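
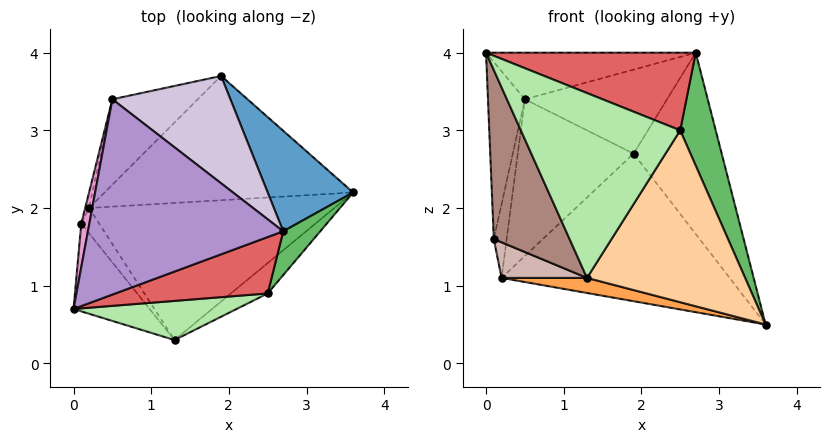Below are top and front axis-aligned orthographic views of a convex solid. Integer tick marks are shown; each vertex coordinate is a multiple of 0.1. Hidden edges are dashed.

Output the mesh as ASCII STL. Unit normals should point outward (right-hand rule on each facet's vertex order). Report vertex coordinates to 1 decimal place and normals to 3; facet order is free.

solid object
 facet normal 0.814 0.509 0.282
  outer loop
   vertex 2.7 1.7 4.0
   vertex 3.6 2.2 0.5
   vertex 1.9 3.7 2.7
  endloop
 endfacet
 facet normal -0.157 0.755 -0.636
  outer loop
   vertex 0.2 2.0 1.1
   vertex 1.9 3.7 2.7
   vertex 3.6 2.2 0.5
  endloop
 endfacet
 facet normal -0.167 -0.108 -0.980
  outer loop
   vertex 0.2 2.0 1.1
   vertex 3.6 2.2 0.5
   vertex 1.3 0.3 1.1
  endloop
 endfacet
 facet normal 0.609 -0.781 -0.138
  outer loop
   vertex 2.5 0.9 3.0
   vertex 1.3 0.3 1.1
   vertex 3.6 2.2 0.5
  endloop
 endfacet
 facet normal 0.887 -0.430 0.167
  outer loop
   vertex 2.5 0.9 3.0
   vertex 3.6 2.2 0.5
   vertex 2.7 1.7 4.0
  endloop
 endfacet
 facet normal 0.159 -0.966 0.205
  outer loop
   vertex 2.5 0.9 3.0
   vertex 0.0 0.7 4.0
   vertex 1.3 0.3 1.1
  endloop
 endfacet
 facet normal 0.287 -0.775 0.563
  outer loop
   vertex 2.5 0.9 3.0
   vertex 2.7 1.7 4.0
   vertex 0.0 0.7 4.0
  endloop
 endfacet
 facet normal -0.393 0.807 -0.440
  outer loop
   vertex 0.5 3.4 3.4
   vertex 1.9 3.7 2.7
   vertex 0.2 2.0 1.1
  endloop
 endfacet
 facet normal -0.086 0.231 0.969
  outer loop
   vertex 0.5 3.4 3.4
   vertex 0.0 0.7 4.0
   vertex 2.7 1.7 4.0
  endloop
 endfacet
 facet normal 0.253 0.596 0.762
  outer loop
   vertex 0.5 3.4 3.4
   vertex 2.7 1.7 4.0
   vertex 1.9 3.7 2.7
  endloop
 endfacet
 facet normal -0.793 -0.541 -0.281
  outer loop
   vertex 0.1 1.8 1.6
   vertex 1.3 0.3 1.1
   vertex 0.0 0.7 4.0
  endloop
 endfacet
 facet normal -0.783 -0.507 -0.359
  outer loop
   vertex 0.1 1.8 1.6
   vertex 0.2 2.0 1.1
   vertex 1.3 0.3 1.1
  endloop
 endfacet
 facet normal -0.980 0.192 0.047
  outer loop
   vertex 0.1 1.8 1.6
   vertex 0.0 0.7 4.0
   vertex 0.5 3.4 3.4
  endloop
 endfacet
 facet normal -0.948 0.311 -0.065
  outer loop
   vertex 0.1 1.8 1.6
   vertex 0.5 3.4 3.4
   vertex 0.2 2.0 1.1
  endloop
 endfacet
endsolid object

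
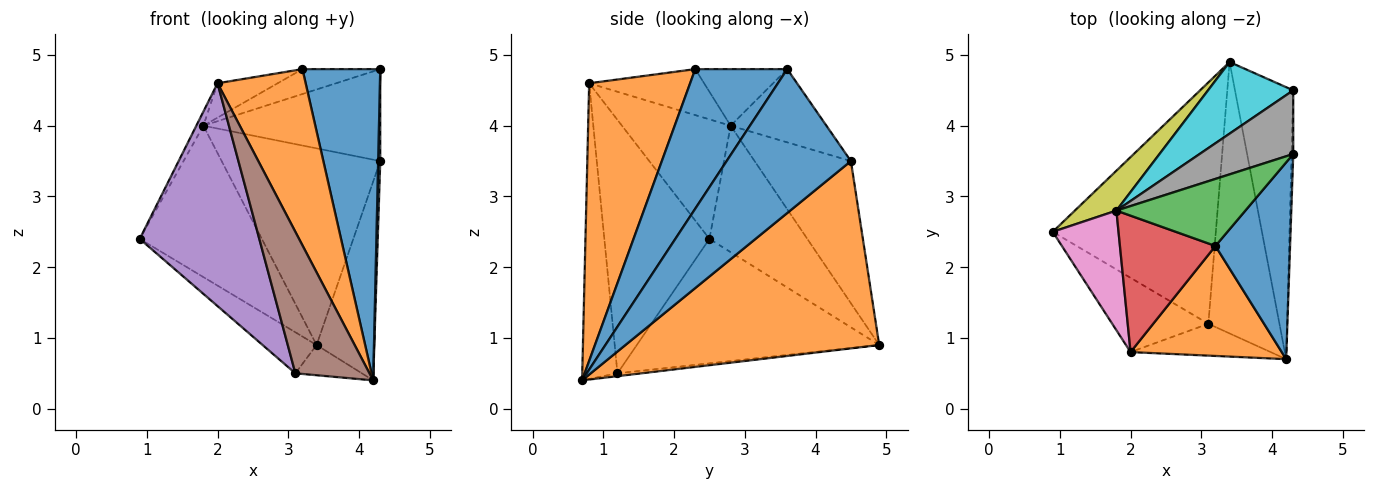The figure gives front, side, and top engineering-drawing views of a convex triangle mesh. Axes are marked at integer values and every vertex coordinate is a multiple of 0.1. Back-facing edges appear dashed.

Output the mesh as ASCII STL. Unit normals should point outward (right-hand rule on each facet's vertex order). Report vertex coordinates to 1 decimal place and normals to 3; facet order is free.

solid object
 facet normal 1.000 -0.017 -0.012
  outer loop
   vertex 4.3 4.5 3.5
   vertex 4.3 3.6 4.8
   vertex 4.2 0.7 0.4
  endloop
 endfacet
 facet normal 0.933 0.212 -0.290
  outer loop
   vertex 4.3 4.5 3.5
   vertex 4.2 0.7 0.4
   vertex 3.4 4.9 0.9
  endloop
 endfacet
 facet normal -0.601 0.134 -0.788
  outer loop
   vertex 3.1 1.2 0.5
   vertex 0.9 2.5 2.4
   vertex 3.4 4.9 0.9
  endloop
 endfacet
 facet normal -0.040 0.111 -0.993
  outer loop
   vertex 3.1 1.2 0.5
   vertex 3.4 4.9 0.9
   vertex 4.2 0.7 0.4
  endloop
 endfacet
 facet normal -0.640 -0.729 -0.243
  outer loop
   vertex 3.1 1.2 0.5
   vertex 2.0 0.8 4.6
   vertex 0.9 2.5 2.4
  endloop
 endfacet
 facet normal -0.420 -0.885 -0.199
  outer loop
   vertex 3.1 1.2 0.5
   vertex 4.2 0.7 0.4
   vertex 2.0 0.8 4.6
  endloop
 endfacet
 facet normal -0.875 0.057 0.481
  outer loop
   vertex 1.8 2.8 4.0
   vertex 0.9 2.5 2.4
   vertex 2.0 0.8 4.6
  endloop
 endfacet
 facet normal -0.407 0.751 0.520
  outer loop
   vertex 1.8 2.8 4.0
   vertex 4.3 3.6 4.8
   vertex 4.3 4.5 3.5
  endloop
 endfacet
 facet normal -0.613 0.764 0.201
  outer loop
   vertex 1.8 2.8 4.0
   vertex 3.4 4.9 0.9
   vertex 0.9 2.5 2.4
  endloop
 endfacet
 facet normal -0.496 0.816 0.297
  outer loop
   vertex 1.8 2.8 4.0
   vertex 4.3 4.5 3.5
   vertex 3.4 4.9 0.9
  endloop
 endfacet
 facet normal 0.707 -0.598 0.378
  outer loop
   vertex 3.2 2.3 4.8
   vertex 4.2 0.7 0.4
   vertex 4.3 3.6 4.8
  endloop
 endfacet
 facet normal 0.697 -0.608 0.380
  outer loop
   vertex 3.2 2.3 4.8
   vertex 2.0 0.8 4.6
   vertex 4.2 0.7 0.4
  endloop
 endfacet
 facet normal -0.380 0.322 0.867
  outer loop
   vertex 3.2 2.3 4.8
   vertex 4.3 3.6 4.8
   vertex 1.8 2.8 4.0
  endloop
 endfacet
 facet normal -0.423 0.221 0.879
  outer loop
   vertex 3.2 2.3 4.8
   vertex 1.8 2.8 4.0
   vertex 2.0 0.8 4.6
  endloop
 endfacet
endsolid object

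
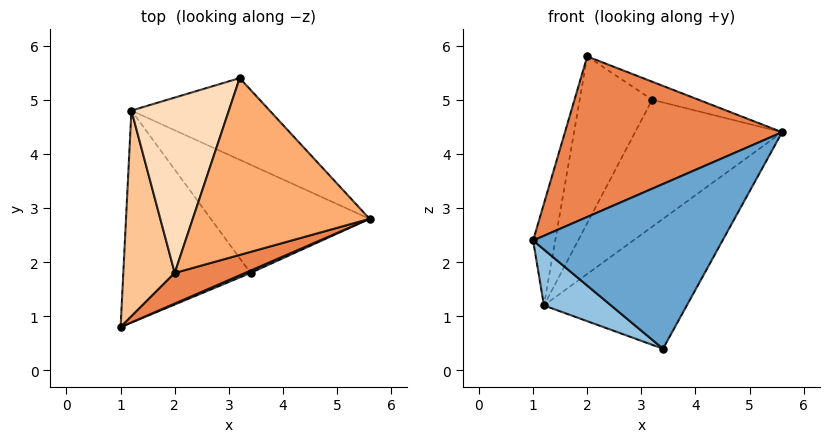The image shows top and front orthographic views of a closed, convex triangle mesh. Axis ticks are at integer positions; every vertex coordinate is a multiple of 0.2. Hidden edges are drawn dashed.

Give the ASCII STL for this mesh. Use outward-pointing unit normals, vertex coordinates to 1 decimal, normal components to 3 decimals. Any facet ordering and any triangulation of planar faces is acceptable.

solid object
 facet normal 0.394 -0.919 0.013
  outer loop
   vertex 3.4 1.8 0.4
   vertex 5.6 2.8 4.4
   vertex 1.0 0.8 2.4
  endloop
 endfacet
 facet normal -0.573 -0.209 -0.792
  outer loop
   vertex 1.2 4.8 1.2
   vertex 3.4 1.8 0.4
   vertex 1.0 0.8 2.4
  endloop
 endfacet
 facet normal 0.613 0.664 -0.428
  outer loop
   vertex 1.2 4.8 1.2
   vertex 3.2 5.4 5.0
   vertex 5.6 2.8 4.4
  endloop
 endfacet
 facet normal 0.632 0.596 -0.496
  outer loop
   vertex 1.2 4.8 1.2
   vertex 5.6 2.8 4.4
   vertex 3.4 1.8 0.4
  endloop
 endfacet
 facet normal 0.327 -0.928 0.177
  outer loop
   vertex 2.0 1.8 5.8
   vertex 1.0 0.8 2.4
   vertex 5.6 2.8 4.4
  endloop
 endfacet
 facet normal 0.338 0.096 0.936
  outer loop
   vertex 2.0 1.8 5.8
   vertex 5.6 2.8 4.4
   vertex 3.2 5.4 5.0
  endloop
 endfacet
 facet normal -0.961 0.122 0.247
  outer loop
   vertex 2.0 1.8 5.8
   vertex 1.2 4.8 1.2
   vertex 1.0 0.8 2.4
  endloop
 endfacet
 facet normal -0.846 0.368 0.387
  outer loop
   vertex 2.0 1.8 5.8
   vertex 3.2 5.4 5.0
   vertex 1.2 4.8 1.2
  endloop
 endfacet
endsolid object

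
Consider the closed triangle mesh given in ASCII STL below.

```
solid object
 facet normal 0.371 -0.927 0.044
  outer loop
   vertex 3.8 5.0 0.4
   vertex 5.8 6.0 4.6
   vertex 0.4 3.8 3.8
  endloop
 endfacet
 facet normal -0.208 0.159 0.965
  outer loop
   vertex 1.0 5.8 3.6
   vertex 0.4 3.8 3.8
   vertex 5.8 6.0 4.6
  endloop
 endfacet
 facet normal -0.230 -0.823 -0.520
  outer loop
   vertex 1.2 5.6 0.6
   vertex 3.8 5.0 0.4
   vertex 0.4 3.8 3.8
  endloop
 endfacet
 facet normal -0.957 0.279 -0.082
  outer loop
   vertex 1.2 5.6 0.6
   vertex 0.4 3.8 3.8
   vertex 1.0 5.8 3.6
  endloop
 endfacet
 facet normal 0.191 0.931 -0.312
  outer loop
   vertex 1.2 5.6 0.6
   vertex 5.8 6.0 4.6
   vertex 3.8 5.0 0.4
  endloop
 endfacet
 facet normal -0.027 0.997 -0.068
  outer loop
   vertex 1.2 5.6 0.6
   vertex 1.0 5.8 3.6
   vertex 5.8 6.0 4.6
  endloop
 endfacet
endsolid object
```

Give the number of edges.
9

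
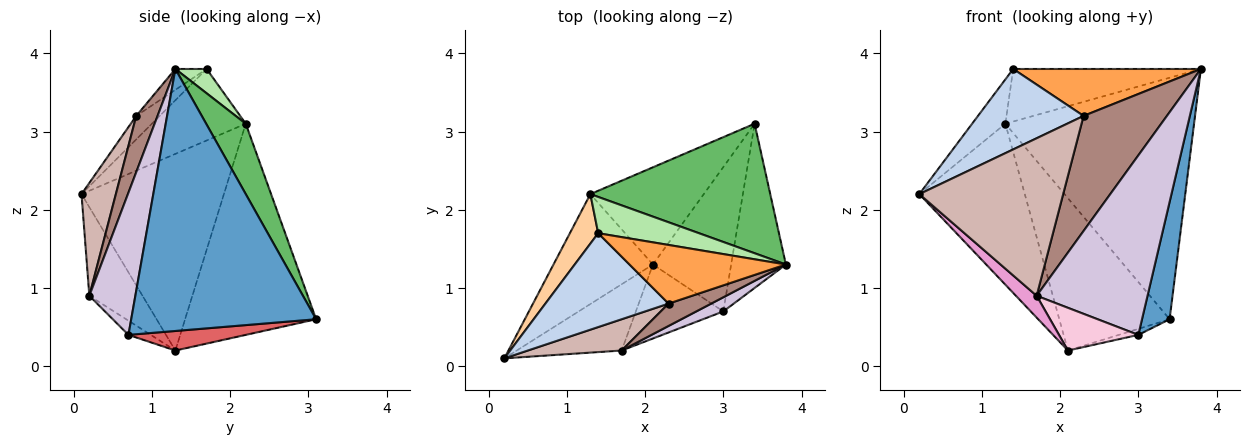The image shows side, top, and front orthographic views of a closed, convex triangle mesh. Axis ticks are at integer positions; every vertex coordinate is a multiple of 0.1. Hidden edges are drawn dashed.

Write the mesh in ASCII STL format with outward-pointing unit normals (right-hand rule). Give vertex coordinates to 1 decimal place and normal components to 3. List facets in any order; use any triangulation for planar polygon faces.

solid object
 facet normal 0.969 -0.145 -0.202
  outer loop
   vertex 3.0 0.7 0.4
   vertex 3.4 3.1 0.6
   vertex 3.8 1.3 3.8
  endloop
 endfacet
 facet normal -0.143 -0.644 0.751
  outer loop
   vertex 2.3 0.8 3.2
   vertex 1.4 1.7 3.8
   vertex 0.2 0.1 2.2
  endloop
 endfacet
 facet normal -0.104 -0.621 0.777
  outer loop
   vertex 2.3 0.8 3.2
   vertex 3.8 1.3 3.8
   vertex 1.4 1.7 3.8
  endloop
 endfacet
 facet normal -0.883 0.313 0.350
  outer loop
   vertex 1.3 2.2 3.1
   vertex 0.2 0.1 2.2
   vertex 1.4 1.7 3.8
  endloop
 endfacet
 facet normal 0.182 0.867 0.465
  outer loop
   vertex 1.3 2.2 3.1
   vertex 3.8 1.3 3.8
   vertex 3.4 3.1 0.6
  endloop
 endfacet
 facet normal 0.136 0.815 0.563
  outer loop
   vertex 1.3 2.2 3.1
   vertex 1.4 1.7 3.8
   vertex 3.8 1.3 3.8
  endloop
 endfacet
 facet normal 0.242 0.040 -0.969
  outer loop
   vertex 2.1 1.3 0.2
   vertex 3.4 3.1 0.6
   vertex 3.0 0.7 0.4
  endloop
 endfacet
 facet normal -0.745 0.551 -0.376
  outer loop
   vertex 2.1 1.3 0.2
   vertex 0.2 0.1 2.2
   vertex 1.3 2.2 3.1
  endloop
 endfacet
 facet normal -0.708 0.596 -0.380
  outer loop
   vertex 2.1 1.3 0.2
   vertex 1.3 2.2 3.1
   vertex 3.4 3.1 0.6
  endloop
 endfacet
 facet normal 0.382 -0.921 0.073
  outer loop
   vertex 1.7 0.2 0.9
   vertex 3.0 0.7 0.4
   vertex 3.8 1.3 3.8
  endloop
 endfacet
 facet normal 0.243 -0.952 0.185
  outer loop
   vertex 1.7 0.2 0.9
   vertex 3.8 1.3 3.8
   vertex 2.3 0.8 3.2
  endloop
 endfacet
 facet normal 0.228 -0.955 0.190
  outer loop
   vertex 1.7 0.2 0.9
   vertex 2.3 0.8 3.2
   vertex 0.2 0.1 2.2
  endloop
 endfacet
 facet normal -0.626 -0.244 -0.741
  outer loop
   vertex 1.7 0.2 0.9
   vertex 0.2 0.1 2.2
   vertex 2.1 1.3 0.2
  endloop
 endfacet
 facet normal -0.139 -0.495 -0.858
  outer loop
   vertex 1.7 0.2 0.9
   vertex 2.1 1.3 0.2
   vertex 3.0 0.7 0.4
  endloop
 endfacet
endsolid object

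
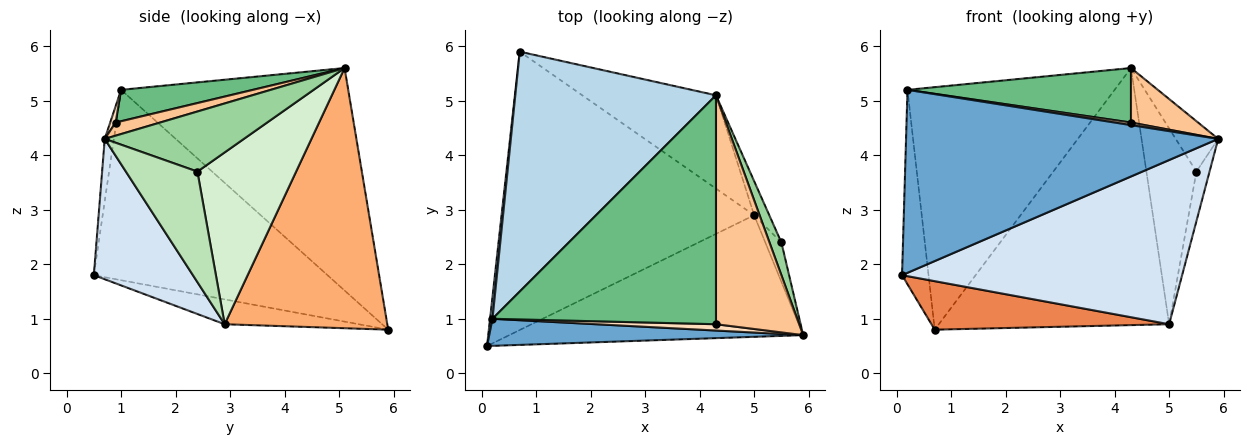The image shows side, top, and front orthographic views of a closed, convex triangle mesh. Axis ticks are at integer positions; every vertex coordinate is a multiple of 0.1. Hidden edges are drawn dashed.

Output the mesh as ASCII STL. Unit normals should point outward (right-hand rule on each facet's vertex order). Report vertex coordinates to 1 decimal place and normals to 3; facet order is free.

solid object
 facet normal -0.029 -0.989 0.146
  outer loop
   vertex 0.2 1.0 5.2
   vertex 0.1 0.5 1.8
   vertex 5.9 0.7 4.3
  endloop
 endfacet
 facet normal -0.994 0.113 0.013
  outer loop
   vertex 0.2 1.0 5.2
   vertex 0.7 5.9 0.8
   vertex 0.1 0.5 1.8
  endloop
 endfacet
 facet normal -0.615 0.561 0.555
  outer loop
   vertex 0.2 1.0 5.2
   vertex 4.3 5.1 5.6
   vertex 0.7 5.9 0.8
  endloop
 endfacet
 facet normal 0.273 -0.773 -0.573
  outer loop
   vertex 5.0 2.9 0.9
   vertex 5.9 0.7 4.3
   vertex 0.1 0.5 1.8
  endloop
 endfacet
 facet normal -0.096 -0.171 -0.981
  outer loop
   vertex 5.0 2.9 0.9
   vertex 0.1 0.5 1.8
   vertex 0.7 5.9 0.8
  endloop
 endfacet
 facet normal 0.553 0.783 -0.284
  outer loop
   vertex 5.0 2.9 0.9
   vertex 0.7 5.9 0.8
   vertex 4.3 5.1 5.6
  endloop
 endfacet
 facet normal 0.152 -0.229 0.962
  outer loop
   vertex 4.3 0.9 4.6
   vertex 5.9 0.7 4.3
   vertex 4.3 5.1 5.6
  endloop
 endfacet
 facet normal 0.125 -0.376 0.918
  outer loop
   vertex 4.3 0.9 4.6
   vertex 0.2 1.0 5.2
   vertex 5.9 0.7 4.3
  endloop
 endfacet
 facet normal 0.135 -0.229 0.964
  outer loop
   vertex 4.3 0.9 4.6
   vertex 4.3 5.1 5.6
   vertex 0.2 1.0 5.2
  endloop
 endfacet
 facet normal 0.940 0.287 0.186
  outer loop
   vertex 5.5 2.4 3.7
   vertex 4.3 5.1 5.6
   vertex 5.9 0.7 4.3
  endloop
 endfacet
 facet normal 0.974 0.179 -0.142
  outer loop
   vertex 5.5 2.4 3.7
   vertex 5.9 0.7 4.3
   vertex 5.0 2.9 0.9
  endloop
 endfacet
 facet normal 0.889 0.450 -0.078
  outer loop
   vertex 5.5 2.4 3.7
   vertex 5.0 2.9 0.9
   vertex 4.3 5.1 5.6
  endloop
 endfacet
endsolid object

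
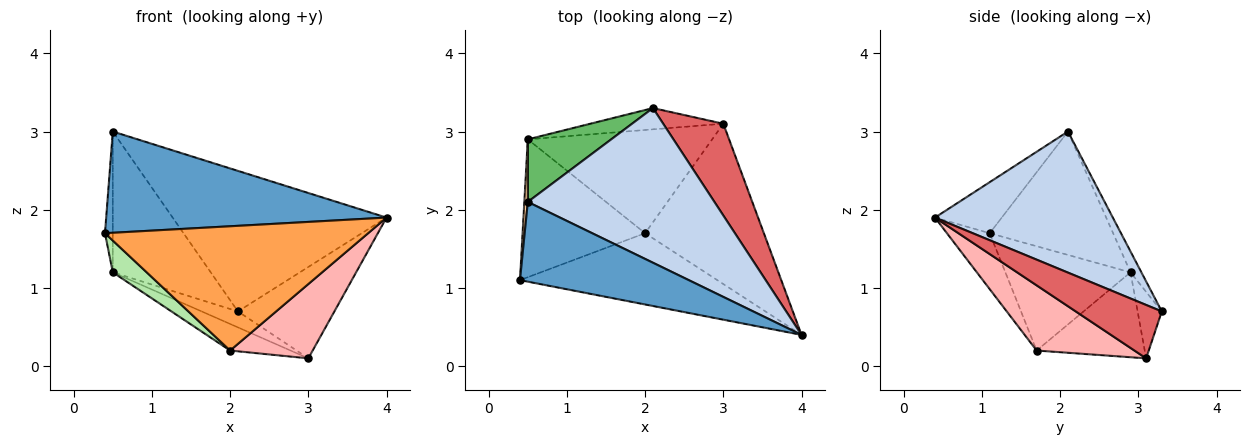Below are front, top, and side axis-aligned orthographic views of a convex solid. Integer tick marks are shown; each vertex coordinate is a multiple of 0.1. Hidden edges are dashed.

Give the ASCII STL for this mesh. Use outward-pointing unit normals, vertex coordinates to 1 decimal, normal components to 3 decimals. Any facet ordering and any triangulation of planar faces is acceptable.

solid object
 facet normal -0.184 -0.772 0.608
  outer loop
   vertex 0.5 2.1 3.0
   vertex 0.4 1.1 1.7
   vertex 4.0 0.4 1.9
  endloop
 endfacet
 facet normal 0.488 0.587 0.646
  outer loop
   vertex 0.5 2.1 3.0
   vertex 4.0 0.4 1.9
   vertex 2.1 3.3 0.7
  endloop
 endfacet
 facet normal -0.140 -0.859 -0.493
  outer loop
   vertex 2.0 1.7 0.2
   vertex 4.0 0.4 1.9
   vertex 0.4 1.1 1.7
  endloop
 endfacet
 facet normal -0.998 0.063 0.028
  outer loop
   vertex 0.5 2.9 1.2
   vertex 0.4 1.1 1.7
   vertex 0.5 2.1 3.0
  endloop
 endfacet
 facet normal -0.101 0.909 0.404
  outer loop
   vertex 0.5 2.9 1.2
   vertex 0.5 2.1 3.0
   vertex 2.1 3.3 0.7
  endloop
 endfacet
 facet normal -0.638 -0.173 -0.750
  outer loop
   vertex 0.5 2.9 1.2
   vertex 2.0 1.7 0.2
   vertex 0.4 1.1 1.7
  endloop
 endfacet
 facet normal 0.533 0.597 0.600
  outer loop
   vertex 3.0 3.1 0.1
   vertex 2.1 3.3 0.7
   vertex 4.0 0.4 1.9
  endloop
 endfacet
 facet normal 0.446 -0.376 -0.812
  outer loop
   vertex 3.0 3.1 0.1
   vertex 4.0 0.4 1.9
   vertex 2.0 1.7 0.2
  endloop
 endfacet
 facet normal -0.371 0.557 -0.743
  outer loop
   vertex 3.0 3.1 0.1
   vertex 0.5 2.9 1.2
   vertex 2.1 3.3 0.7
  endloop
 endfacet
 facet normal -0.407 0.228 -0.884
  outer loop
   vertex 3.0 3.1 0.1
   vertex 2.0 1.7 0.2
   vertex 0.5 2.9 1.2
  endloop
 endfacet
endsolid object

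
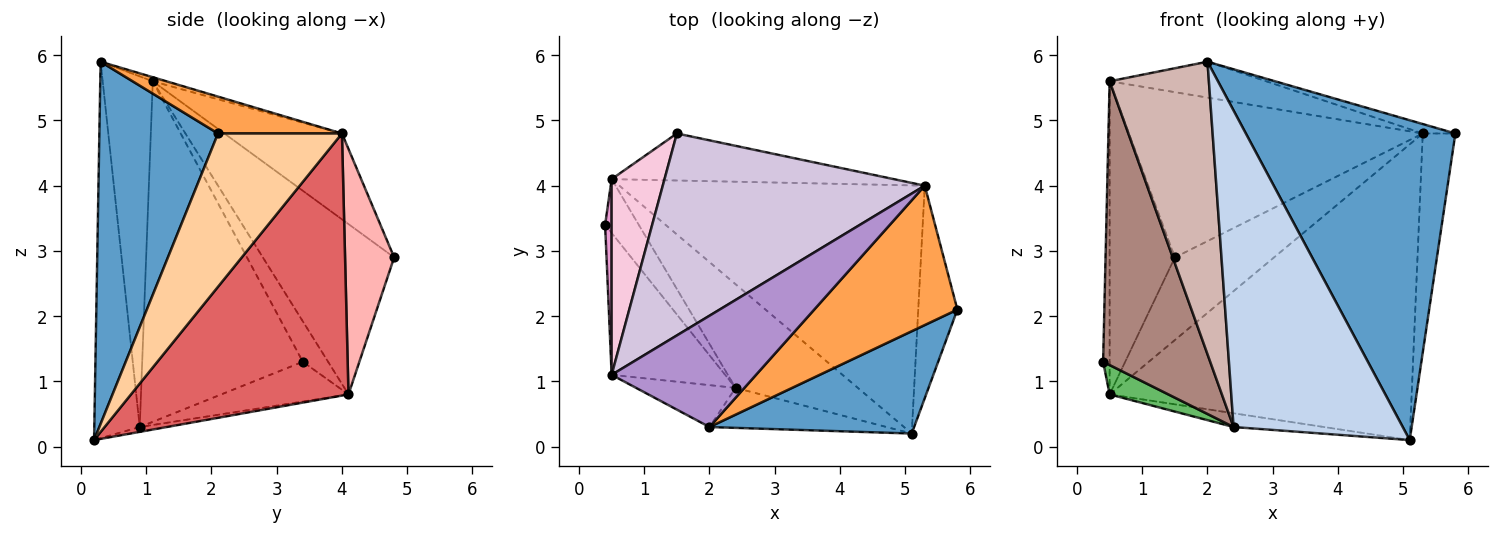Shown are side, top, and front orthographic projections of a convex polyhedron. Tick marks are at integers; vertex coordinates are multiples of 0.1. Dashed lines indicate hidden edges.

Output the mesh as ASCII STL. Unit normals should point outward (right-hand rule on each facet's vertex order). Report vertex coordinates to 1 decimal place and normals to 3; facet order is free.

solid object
 facet normal 0.475 -0.838 0.268
  outer loop
   vertex 5.1 0.2 0.1
   vertex 5.8 2.1 4.8
   vertex 2.0 0.3 5.9
  endloop
 endfacet
 facet normal -0.258 -0.959 -0.121
  outer loop
   vertex 2.4 0.9 0.3
   vertex 5.1 0.2 0.1
   vertex 2.0 0.3 5.9
  endloop
 endfacet
 facet normal 0.249 0.065 0.966
  outer loop
   vertex 5.3 4.0 4.8
   vertex 2.0 0.3 5.9
   vertex 5.8 2.1 4.8
  endloop
 endfacet
 facet normal 0.939 0.247 -0.240
  outer loop
   vertex 5.3 4.0 4.8
   vertex 5.8 2.1 4.8
   vertex 5.1 0.2 0.1
  endloop
 endfacet
 facet normal -0.720 -0.332 -0.609
  outer loop
   vertex 0.5 4.1 0.8
   vertex 2.4 0.9 0.3
   vertex 0.4 3.4 1.3
  endloop
 endfacet
 facet normal -0.039 0.131 -0.991
  outer loop
   vertex 0.5 4.1 0.8
   vertex 5.1 0.2 0.1
   vertex 2.4 0.9 0.3
  endloop
 endfacet
 facet normal 0.483 0.671 -0.563
  outer loop
   vertex 0.5 4.1 0.8
   vertex 5.3 4.0 4.8
   vertex 5.1 0.2 0.1
  endloop
 endfacet
 facet normal 0.395 0.798 -0.454
  outer loop
   vertex 0.5 4.1 0.8
   vertex 1.5 4.8 2.9
   vertex 5.3 4.0 4.8
  endloop
 endfacet
 facet normal -0.027 0.307 0.951
  outer loop
   vertex 0.5 1.1 5.6
   vertex 2.0 0.3 5.9
   vertex 5.3 4.0 4.8
  endloop
 endfacet
 facet normal -0.246 0.614 0.750
  outer loop
   vertex 0.5 1.1 5.6
   vertex 5.3 4.0 4.8
   vertex 1.5 4.8 2.9
  endloop
 endfacet
 facet normal -0.802 -0.535 -0.267
  outer loop
   vertex 0.5 1.1 5.6
   vertex 0.4 3.4 1.3
   vertex 2.4 0.9 0.3
  endloop
 endfacet
 facet normal -0.447 -0.886 -0.127
  outer loop
   vertex 0.5 1.1 5.6
   vertex 2.4 0.9 0.3
   vertex 2.0 0.3 5.9
  endloop
 endfacet
 facet normal -0.957 0.247 0.154
  outer loop
   vertex 0.5 1.1 5.6
   vertex 0.5 4.1 0.8
   vertex 0.4 3.4 1.3
  endloop
 endfacet
 facet normal -0.863 0.429 0.268
  outer loop
   vertex 0.5 1.1 5.6
   vertex 1.5 4.8 2.9
   vertex 0.5 4.1 0.8
  endloop
 endfacet
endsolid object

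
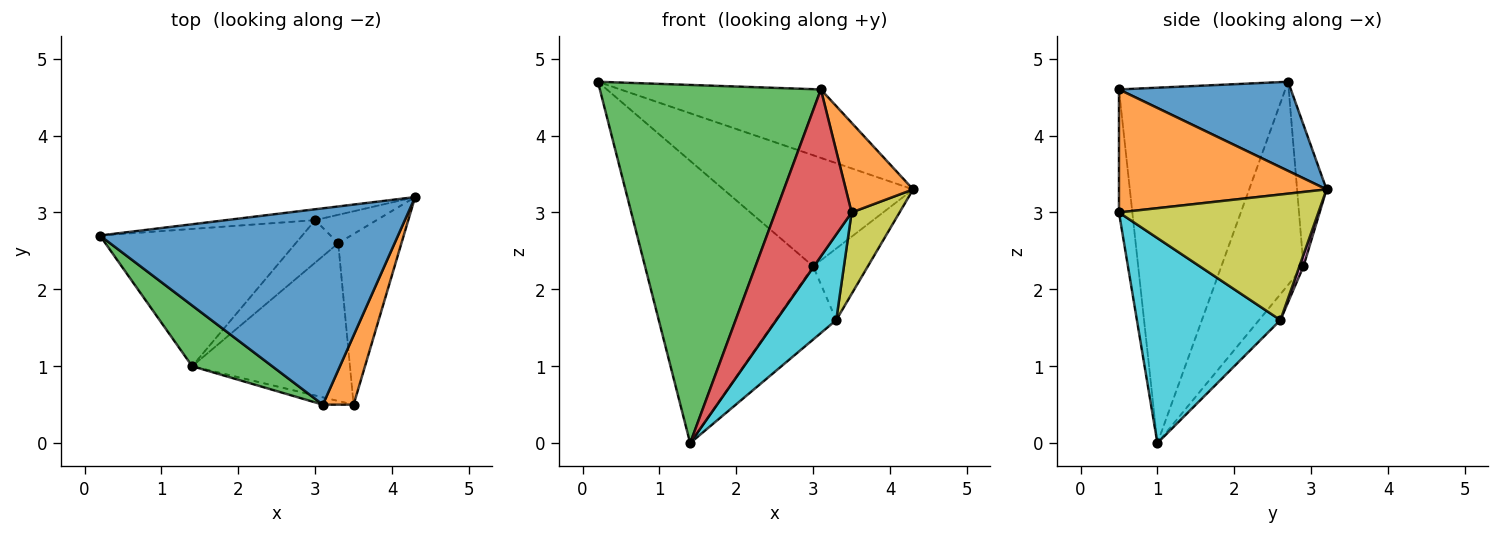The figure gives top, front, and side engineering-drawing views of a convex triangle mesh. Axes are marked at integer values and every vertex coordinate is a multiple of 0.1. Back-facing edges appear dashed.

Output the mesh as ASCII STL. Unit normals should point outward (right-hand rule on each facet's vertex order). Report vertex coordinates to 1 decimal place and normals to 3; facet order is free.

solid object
 facet normal 0.272 0.317 0.909
  outer loop
   vertex 3.1 0.5 4.6
   vertex 4.3 3.2 3.3
   vertex 0.2 2.7 4.7
  endloop
 endfacet
 facet normal 0.925 -0.300 0.231
  outer loop
   vertex 3.1 0.5 4.6
   vertex 3.5 0.5 3.0
   vertex 4.3 3.2 3.3
  endloop
 endfacet
 facet normal -0.596 -0.792 0.134
  outer loop
   vertex 3.1 0.5 4.6
   vertex 0.2 2.7 4.7
   vertex 1.4 1.0 0.0
  endloop
 endfacet
 facet normal -0.173 -0.984 -0.043
  outer loop
   vertex 3.1 0.5 4.6
   vertex 1.4 1.0 0.0
   vertex 3.5 0.5 3.0
  endloop
 endfacet
 facet normal -0.153 0.984 -0.096
  outer loop
   vertex 3.0 2.9 2.3
   vertex 0.2 2.7 4.7
   vertex 4.3 3.2 3.3
  endloop
 endfacet
 facet normal -0.402 0.823 -0.400
  outer loop
   vertex 3.0 2.9 2.3
   vertex 1.4 1.0 0.0
   vertex 0.2 2.7 4.7
  endloop
 endfacet
 facet normal 0.069 0.927 -0.368
  outer loop
   vertex 3.3 2.6 1.6
   vertex 3.0 2.9 2.3
   vertex 4.3 3.2 3.3
  endloop
 endfacet
 facet normal -0.292 0.827 -0.480
  outer loop
   vertex 3.3 2.6 1.6
   vertex 1.4 1.0 0.0
   vertex 3.0 2.9 2.3
  endloop
 endfacet
 facet normal 0.873 -0.210 -0.440
  outer loop
   vertex 3.3 2.6 1.6
   vertex 4.3 3.2 3.3
   vertex 3.5 0.5 3.0
  endloop
 endfacet
 facet normal 0.752 -0.314 -0.579
  outer loop
   vertex 3.3 2.6 1.6
   vertex 3.5 0.5 3.0
   vertex 1.4 1.0 0.0
  endloop
 endfacet
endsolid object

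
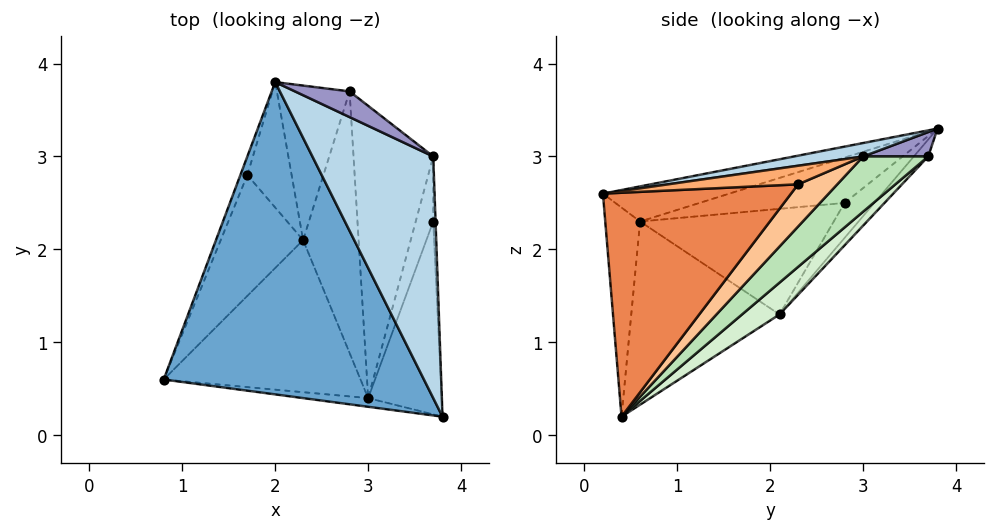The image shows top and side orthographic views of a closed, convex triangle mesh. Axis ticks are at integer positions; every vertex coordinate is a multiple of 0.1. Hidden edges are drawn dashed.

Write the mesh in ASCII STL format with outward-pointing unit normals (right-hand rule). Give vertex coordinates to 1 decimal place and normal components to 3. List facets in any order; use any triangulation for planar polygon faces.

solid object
 facet normal -0.129 -0.251 0.959
  outer loop
   vertex 2.0 3.8 3.3
   vertex 0.8 0.6 2.3
   vertex 3.8 0.2 2.6
  endloop
 endfacet
 facet normal -0.128 -0.991 -0.040
  outer loop
   vertex 3.0 0.4 0.2
   vertex 3.8 0.2 2.6
   vertex 0.8 0.6 2.3
  endloop
 endfacet
 facet normal 0.109 -0.137 0.985
  outer loop
   vertex 3.7 3.0 3.0
   vertex 2.0 3.8 3.3
   vertex 3.8 0.2 2.6
  endloop
 endfacet
 facet normal -0.669 0.190 -0.719
  outer loop
   vertex 2.3 2.1 1.3
   vertex 3.0 0.4 0.2
   vertex 0.8 0.6 2.3
  endloop
 endfacet
 facet normal 0.948 0.060 -0.311
  outer loop
   vertex 3.7 2.3 2.7
   vertex 3.8 0.2 2.6
   vertex 3.0 0.4 0.2
  endloop
 endfacet
 facet normal 0.991 0.053 -0.124
  outer loop
   vertex 3.7 2.3 2.7
   vertex 3.7 3.0 3.0
   vertex 3.8 0.2 2.6
  endloop
 endfacet
 facet normal 0.911 0.162 -0.378
  outer loop
   vertex 3.7 2.3 2.7
   vertex 3.0 0.4 0.2
   vertex 3.7 3.0 3.0
  endloop
 endfacet
 facet normal -0.912 0.386 -0.140
  outer loop
   vertex 1.7 2.8 2.5
   vertex 0.8 0.6 2.3
   vertex 2.0 3.8 3.3
  endloop
 endfacet
 facet normal -0.737 0.354 -0.575
  outer loop
   vertex 1.7 2.8 2.5
   vertex 2.3 2.1 1.3
   vertex 0.8 0.6 2.3
  endloop
 endfacet
 facet normal -0.481 0.631 -0.609
  outer loop
   vertex 1.7 2.8 2.5
   vertex 2.0 3.8 3.3
   vertex 2.3 2.1 1.3
  endloop
 endfacet
 facet normal 0.459 0.591 -0.663
  outer loop
   vertex 2.8 3.7 3.0
   vertex 3.7 3.0 3.0
   vertex 3.0 0.4 0.2
  endloop
 endfacet
 facet normal 0.395 0.608 -0.689
  outer loop
   vertex 2.8 3.7 3.0
   vertex 3.0 0.4 0.2
   vertex 2.3 2.1 1.3
  endloop
 endfacet
 facet normal 0.361 0.464 0.809
  outer loop
   vertex 2.8 3.7 3.0
   vertex 2.0 3.8 3.3
   vertex 3.7 3.0 3.0
  endloop
 endfacet
 facet normal -0.152 0.742 -0.653
  outer loop
   vertex 2.8 3.7 3.0
   vertex 2.3 2.1 1.3
   vertex 2.0 3.8 3.3
  endloop
 endfacet
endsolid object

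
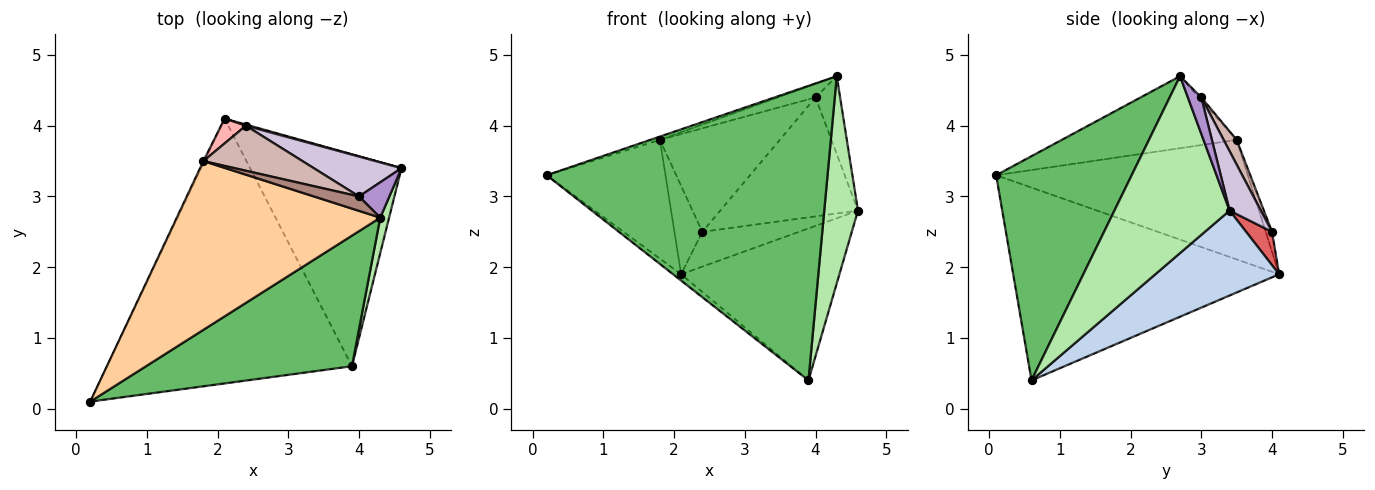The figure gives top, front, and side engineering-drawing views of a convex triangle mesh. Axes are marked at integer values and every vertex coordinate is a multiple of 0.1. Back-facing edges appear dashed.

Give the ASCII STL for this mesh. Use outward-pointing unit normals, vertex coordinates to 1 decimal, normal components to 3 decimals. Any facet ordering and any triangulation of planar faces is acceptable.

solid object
 facet normal -0.618 0.019 -0.786
  outer loop
   vertex 3.9 0.6 0.4
   vertex 0.2 0.1 3.3
   vertex 2.1 4.1 1.9
  endloop
 endfacet
 facet normal 0.415 0.530 -0.740
  outer loop
   vertex 3.9 0.6 0.4
   vertex 2.1 4.1 1.9
   vertex 4.6 3.4 2.8
  endloop
 endfacet
 facet normal -0.904 0.427 -0.008
  outer loop
   vertex 1.8 3.5 3.8
   vertex 2.1 4.1 1.9
   vertex 0.2 0.1 3.3
  endloop
 endfacet
 facet normal -0.333 0.018 0.943
  outer loop
   vertex 4.3 2.7 4.7
   vertex 1.8 3.5 3.8
   vertex 0.2 0.1 3.3
  endloop
 endfacet
 facet normal 0.404 -0.836 0.371
  outer loop
   vertex 4.3 2.7 4.7
   vertex 0.2 0.1 3.3
   vertex 3.9 0.6 0.4
  endloop
 endfacet
 facet normal 0.959 -0.281 0.048
  outer loop
   vertex 4.3 2.7 4.7
   vertex 3.9 0.6 0.4
   vertex 4.6 3.4 2.8
  endloop
 endfacet
 facet normal 0.259 0.965 0.031
  outer loop
   vertex 2.4 4.0 2.5
   vertex 4.6 3.4 2.8
   vertex 2.1 4.1 1.9
  endloop
 endfacet
 facet normal -0.213 0.941 0.263
  outer loop
   vertex 2.4 4.0 2.5
   vertex 2.1 4.1 1.9
   vertex 1.8 3.5 3.8
  endloop
 endfacet
 facet normal 0.445 0.815 0.371
  outer loop
   vertex 4.0 3.0 4.4
   vertex 4.3 2.7 4.7
   vertex 4.6 3.4 2.8
  endloop
 endfacet
 facet normal 0.210 0.927 0.311
  outer loop
   vertex 4.0 3.0 4.4
   vertex 4.6 3.4 2.8
   vertex 2.4 4.0 2.5
  endloop
 endfacet
 facet normal -0.043 0.685 0.728
  outer loop
   vertex 4.0 3.0 4.4
   vertex 1.8 3.5 3.8
   vertex 4.3 2.7 4.7
  endloop
 endfacet
 facet normal 0.099 0.913 0.397
  outer loop
   vertex 4.0 3.0 4.4
   vertex 2.4 4.0 2.5
   vertex 1.8 3.5 3.8
  endloop
 endfacet
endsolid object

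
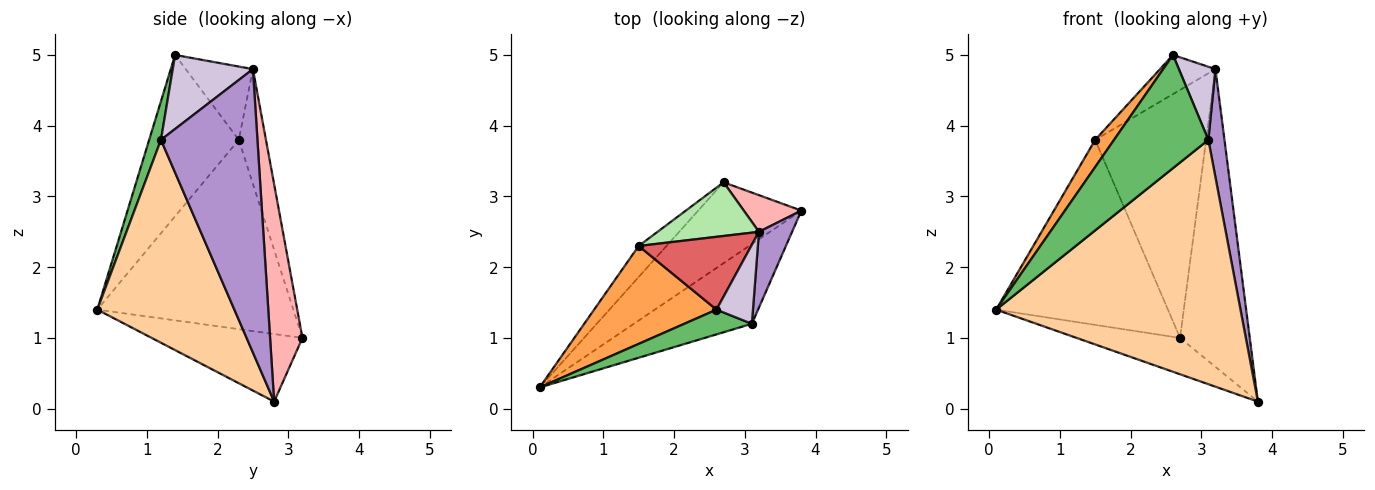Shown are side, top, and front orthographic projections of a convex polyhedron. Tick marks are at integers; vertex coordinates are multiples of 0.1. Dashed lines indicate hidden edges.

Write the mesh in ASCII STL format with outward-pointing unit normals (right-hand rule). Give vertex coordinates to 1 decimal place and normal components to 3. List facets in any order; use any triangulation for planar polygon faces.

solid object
 facet normal -0.513 0.352 -0.783
  outer loop
   vertex 2.7 3.2 1.0
   vertex 3.8 2.8 0.1
   vertex 0.1 0.3 1.4
  endloop
 endfacet
 facet normal -0.748 0.655 -0.110
  outer loop
   vertex 1.5 2.3 3.8
   vertex 2.7 3.2 1.0
   vertex 0.1 0.3 1.4
  endloop
 endfacet
 facet normal -0.786 -0.165 0.596
  outer loop
   vertex 1.5 2.3 3.8
   vertex 0.1 0.3 1.4
   vertex 2.6 1.4 5.0
  endloop
 endfacet
 facet normal 0.471 -0.839 -0.274
  outer loop
   vertex 3.1 1.2 3.8
   vertex 0.1 0.3 1.4
   vertex 3.8 2.8 0.1
  endloop
 endfacet
 facet normal 0.121 -0.970 0.212
  outer loop
   vertex 3.1 1.2 3.8
   vertex 2.6 1.4 5.0
   vertex 0.1 0.3 1.4
  endloop
 endfacet
 facet normal -0.233 0.951 0.206
  outer loop
   vertex 3.2 2.5 4.8
   vertex 2.7 3.2 1.0
   vertex 1.5 2.3 3.8
  endloop
 endfacet
 facet normal -0.498 0.410 0.764
  outer loop
   vertex 3.2 2.5 4.8
   vertex 1.5 2.3 3.8
   vertex 2.6 1.4 5.0
  endloop
 endfacet
 facet normal 0.419 0.901 0.111
  outer loop
   vertex 3.2 2.5 4.8
   vertex 3.8 2.8 0.1
   vertex 2.7 3.2 1.0
  endloop
 endfacet
 facet normal 0.980 -0.164 0.115
  outer loop
   vertex 3.2 2.5 4.8
   vertex 3.1 1.2 3.8
   vertex 3.8 2.8 0.1
  endloop
 endfacet
 facet normal 0.830 -0.379 0.409
  outer loop
   vertex 3.2 2.5 4.8
   vertex 2.6 1.4 5.0
   vertex 3.1 1.2 3.8
  endloop
 endfacet
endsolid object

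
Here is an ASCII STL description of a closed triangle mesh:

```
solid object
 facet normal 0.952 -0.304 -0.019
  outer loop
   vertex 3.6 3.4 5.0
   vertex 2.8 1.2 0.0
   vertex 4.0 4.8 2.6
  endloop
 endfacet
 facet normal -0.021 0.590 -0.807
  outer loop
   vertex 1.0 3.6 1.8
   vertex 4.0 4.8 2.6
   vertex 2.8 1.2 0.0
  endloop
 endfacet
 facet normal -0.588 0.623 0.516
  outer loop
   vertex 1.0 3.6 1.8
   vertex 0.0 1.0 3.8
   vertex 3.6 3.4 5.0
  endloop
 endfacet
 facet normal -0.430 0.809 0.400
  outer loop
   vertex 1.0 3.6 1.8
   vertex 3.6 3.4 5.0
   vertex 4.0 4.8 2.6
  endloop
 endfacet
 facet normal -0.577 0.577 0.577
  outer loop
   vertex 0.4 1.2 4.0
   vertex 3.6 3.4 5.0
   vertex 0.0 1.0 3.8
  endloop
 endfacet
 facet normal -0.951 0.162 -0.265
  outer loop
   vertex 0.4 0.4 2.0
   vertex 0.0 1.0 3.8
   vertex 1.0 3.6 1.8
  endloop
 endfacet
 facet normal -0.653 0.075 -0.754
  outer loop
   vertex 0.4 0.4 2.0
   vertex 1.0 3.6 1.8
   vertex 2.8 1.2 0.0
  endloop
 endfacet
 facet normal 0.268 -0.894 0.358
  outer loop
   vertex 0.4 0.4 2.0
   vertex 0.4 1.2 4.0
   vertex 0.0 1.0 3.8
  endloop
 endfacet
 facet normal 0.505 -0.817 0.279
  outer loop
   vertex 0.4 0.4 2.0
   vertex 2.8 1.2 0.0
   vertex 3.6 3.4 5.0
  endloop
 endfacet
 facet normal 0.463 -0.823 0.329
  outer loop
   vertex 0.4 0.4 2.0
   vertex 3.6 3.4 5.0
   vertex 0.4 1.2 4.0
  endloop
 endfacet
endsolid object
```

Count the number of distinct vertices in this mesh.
7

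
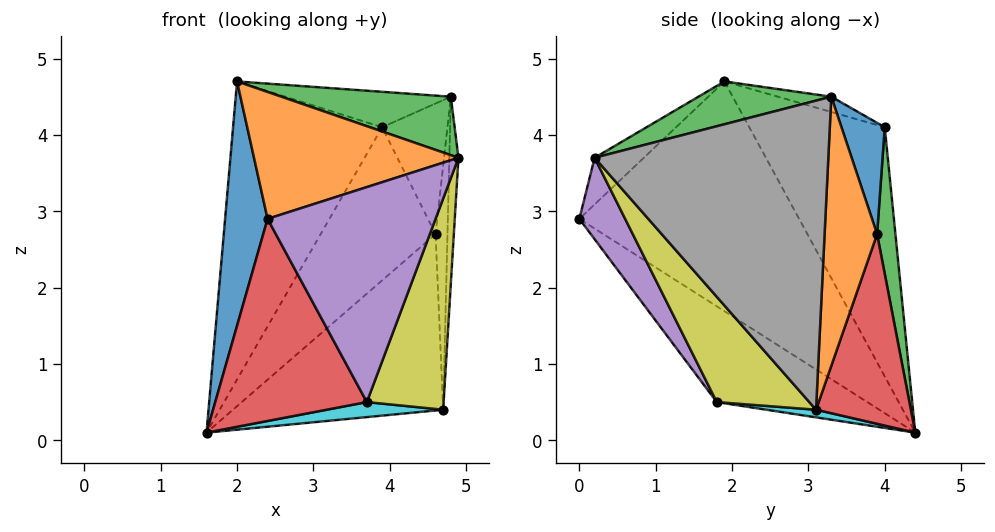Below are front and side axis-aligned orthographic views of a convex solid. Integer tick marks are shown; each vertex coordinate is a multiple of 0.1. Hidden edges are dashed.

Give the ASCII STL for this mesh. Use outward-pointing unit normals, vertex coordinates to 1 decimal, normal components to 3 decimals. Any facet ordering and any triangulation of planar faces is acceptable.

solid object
 facet normal -0.982 -0.190 -0.018
  outer loop
   vertex 2.0 1.9 4.7
   vertex 1.6 4.4 0.1
   vertex 2.4 0.0 2.9
  endloop
 endfacet
 facet normal -0.168 -0.696 0.698
  outer loop
   vertex 2.0 1.9 4.7
   vertex 2.4 0.0 2.9
   vertex 4.9 0.2 3.7
  endloop
 endfacet
 facet normal 0.188 -0.240 0.952
  outer loop
   vertex 4.8 3.3 4.5
   vertex 2.0 1.9 4.7
   vertex 4.9 0.2 3.7
  endloop
 endfacet
 facet normal -0.520 -0.524 -0.675
  outer loop
   vertex 3.7 1.8 0.5
   vertex 2.4 0.0 2.9
   vertex 1.6 4.4 0.1
  endloop
 endfacet
 facet normal 0.228 -0.834 -0.502
  outer loop
   vertex 3.7 1.8 0.5
   vertex 4.9 0.2 3.7
   vertex 2.4 0.0 2.9
  endloop
 endfacet
 facet normal -0.611 0.672 0.418
  outer loop
   vertex 3.9 4.0 4.1
   vertex 1.6 4.4 0.1
   vertex 2.0 1.9 4.7
  endloop
 endfacet
 facet normal -0.120 0.372 0.921
  outer loop
   vertex 3.9 4.0 4.1
   vertex 2.0 1.9 4.7
   vertex 4.8 3.3 4.5
  endloop
 endfacet
 facet normal 0.999 0.039 -0.026
  outer loop
   vertex 4.7 3.1 0.4
   vertex 4.8 3.3 4.5
   vertex 4.9 0.2 3.7
  endloop
 endfacet
 facet normal 0.658 -0.546 -0.519
  outer loop
   vertex 4.7 3.1 0.4
   vertex 4.9 0.2 3.7
   vertex 3.7 1.8 0.5
  endloop
 endfacet
 facet normal 0.048 -0.114 -0.992
  outer loop
   vertex 4.7 3.1 0.4
   vertex 3.7 1.8 0.5
   vertex 1.6 4.4 0.1
  endloop
 endfacet
 facet normal 0.540 0.815 0.212
  outer loop
   vertex 4.6 3.9 2.7
   vertex 3.9 4.0 4.1
   vertex 4.8 3.3 4.5
  endloop
 endfacet
 facet normal 0.975 0.221 -0.035
  outer loop
   vertex 4.6 3.9 2.7
   vertex 4.8 3.3 4.5
   vertex 4.7 3.1 0.4
  endloop
 endfacet
 facet normal 0.157 0.987 0.008
  outer loop
   vertex 4.6 3.9 2.7
   vertex 1.6 4.4 0.1
   vertex 3.9 4.0 4.1
  endloop
 endfacet
 facet normal 0.394 0.873 -0.287
  outer loop
   vertex 4.6 3.9 2.7
   vertex 4.7 3.1 0.4
   vertex 1.6 4.4 0.1
  endloop
 endfacet
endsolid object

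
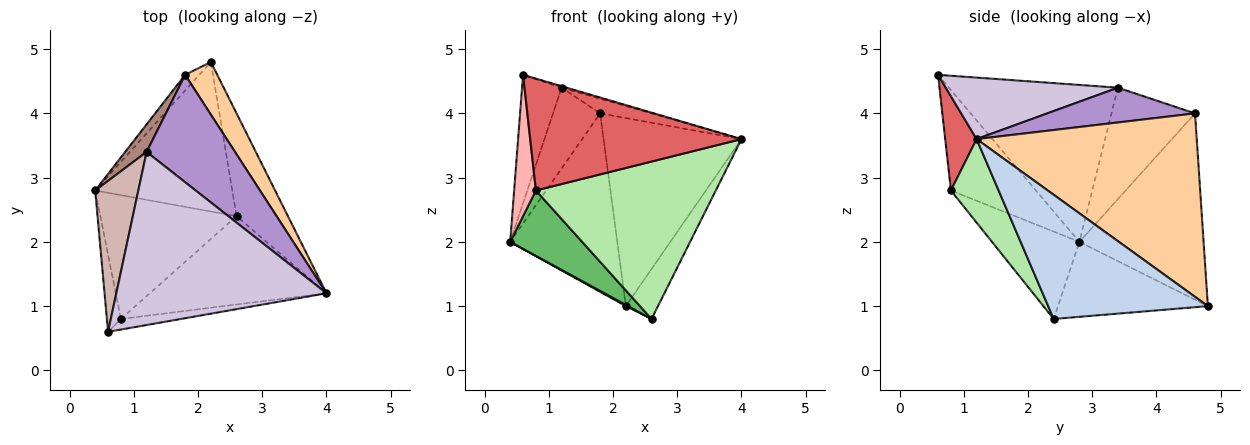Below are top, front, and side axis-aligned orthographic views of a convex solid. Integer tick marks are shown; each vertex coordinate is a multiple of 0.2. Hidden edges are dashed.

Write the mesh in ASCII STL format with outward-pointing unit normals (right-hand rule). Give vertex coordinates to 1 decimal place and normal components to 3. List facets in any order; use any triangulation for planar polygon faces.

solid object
 facet normal -0.480 -0.007 -0.877
  outer loop
   vertex 2.6 2.4 0.8
   vertex 0.4 2.8 2.0
   vertex 2.2 4.8 1.0
  endloop
 endfacet
 facet normal 0.908 0.183 -0.376
  outer loop
   vertex 2.6 2.4 0.8
   vertex 2.2 4.8 1.0
   vertex 4.0 1.2 3.6
  endloop
 endfacet
 facet normal -0.756 0.652 -0.057
  outer loop
   vertex 1.8 4.6 4.0
   vertex 2.2 4.8 1.0
   vertex 0.4 2.8 2.0
  endloop
 endfacet
 facet normal 0.838 0.525 0.147
  outer loop
   vertex 1.8 4.6 4.0
   vertex 4.0 1.2 3.6
   vertex 2.2 4.8 1.0
  endloop
 endfacet
 facet normal -0.493 -0.406 -0.769
  outer loop
   vertex 0.8 0.8 2.8
   vertex 0.4 2.8 2.0
   vertex 2.6 2.4 0.8
  endloop
 endfacet
 facet normal 0.225 -0.850 -0.477
  outer loop
   vertex 0.8 0.8 2.8
   vertex 2.6 2.4 0.8
   vertex 4.0 1.2 3.6
  endloop
 endfacet
 facet normal 0.146 -0.985 -0.093
  outer loop
   vertex 0.6 0.6 4.6
   vertex 0.8 0.8 2.8
   vertex 4.0 1.2 3.6
  endloop
 endfacet
 facet normal -0.960 -0.246 -0.134
  outer loop
   vertex 0.6 0.6 4.6
   vertex 0.4 2.8 2.0
   vertex 0.8 0.8 2.8
  endloop
 endfacet
 facet normal 0.363 0.126 0.923
  outer loop
   vertex 1.2 3.4 4.4
   vertex 4.0 1.2 3.6
   vertex 1.8 4.6 4.0
  endloop
 endfacet
 facet normal 0.281 0.008 0.960
  outer loop
   vertex 1.2 3.4 4.4
   vertex 0.6 0.6 4.6
   vertex 4.0 1.2 3.6
  endloop
 endfacet
 facet normal -0.859 0.485 0.165
  outer loop
   vertex 1.2 3.4 4.4
   vertex 1.8 4.6 4.0
   vertex 0.4 2.8 2.0
  endloop
 endfacet
 facet normal -0.941 0.220 0.259
  outer loop
   vertex 1.2 3.4 4.4
   vertex 0.4 2.8 2.0
   vertex 0.6 0.6 4.6
  endloop
 endfacet
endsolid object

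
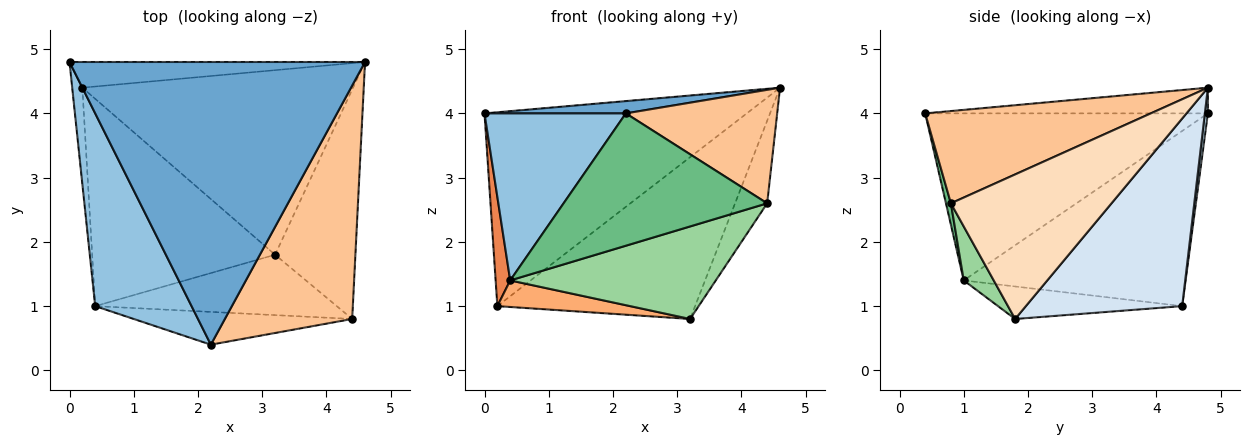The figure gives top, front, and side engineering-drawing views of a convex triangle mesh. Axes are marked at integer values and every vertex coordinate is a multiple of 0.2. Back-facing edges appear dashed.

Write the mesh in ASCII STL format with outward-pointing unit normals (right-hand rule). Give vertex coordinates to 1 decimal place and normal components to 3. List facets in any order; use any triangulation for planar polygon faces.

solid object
 facet normal -0.087 -0.043 0.995
  outer loop
   vertex 2.2 0.4 4.0
   vertex 4.6 4.8 4.4
   vertex 0.0 4.8 4.0
  endloop
 endfacet
 facet normal -0.795 -0.397 0.459
  outer loop
   vertex 0.4 1.0 1.4
   vertex 2.2 0.4 4.0
   vertex 0.0 4.8 4.0
  endloop
 endfacet
 facet normal 0.011 0.991 -0.131
  outer loop
   vertex 0.2 4.4 1.0
   vertex 0.0 4.8 4.0
   vertex 4.6 4.8 4.4
  endloop
 endfacet
 facet normal 0.462 0.585 -0.667
  outer loop
   vertex 0.2 4.4 1.0
   vertex 4.6 4.8 4.4
   vertex 3.2 1.8 0.8
  endloop
 endfacet
 facet normal -0.996 -0.065 -0.058
  outer loop
   vertex 0.2 4.4 1.0
   vertex 0.4 1.0 1.4
   vertex 0.0 4.8 4.0
  endloop
 endfacet
 facet normal -0.174 -0.125 -0.977
  outer loop
   vertex 0.2 4.4 1.0
   vertex 3.2 1.8 0.8
   vertex 0.4 1.0 1.4
  endloop
 endfacet
 facet normal 0.546 -0.366 0.753
  outer loop
   vertex 4.4 0.8 2.6
   vertex 4.6 4.8 4.4
   vertex 2.2 0.4 4.0
  endloop
 endfacet
 facet normal 0.861 0.172 -0.478
  outer loop
   vertex 4.4 0.8 2.6
   vertex 3.2 1.8 0.8
   vertex 4.6 4.8 4.4
  endloop
 endfacet
 facet normal 0.024 -0.970 -0.240
  outer loop
   vertex 4.4 0.8 2.6
   vertex 2.2 0.4 4.0
   vertex 0.4 1.0 1.4
  endloop
 endfacet
 facet normal 0.121 -0.831 -0.543
  outer loop
   vertex 4.4 0.8 2.6
   vertex 0.4 1.0 1.4
   vertex 3.2 1.8 0.8
  endloop
 endfacet
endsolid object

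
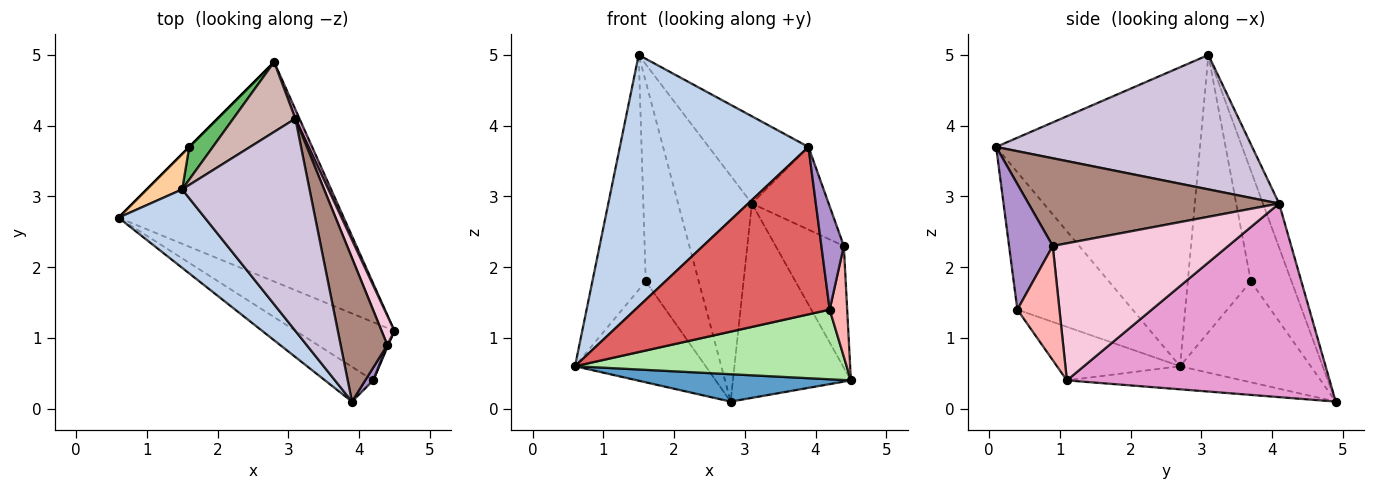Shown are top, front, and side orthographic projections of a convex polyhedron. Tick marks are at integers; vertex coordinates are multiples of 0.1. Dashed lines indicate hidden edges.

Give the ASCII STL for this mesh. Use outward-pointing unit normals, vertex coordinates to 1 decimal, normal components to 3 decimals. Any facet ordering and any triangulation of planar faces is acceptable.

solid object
 facet normal -0.101 -0.123 -0.987
  outer loop
   vertex 2.8 4.9 0.1
   vertex 4.5 1.1 0.4
   vertex 0.6 2.7 0.6
  endloop
 endfacet
 facet normal -0.718 -0.664 0.207
  outer loop
   vertex 3.9 0.1 3.7
   vertex 1.5 3.1 5.0
   vertex 0.6 2.7 0.6
  endloop
 endfacet
 facet normal -0.707 0.707 0.000
  outer loop
   vertex 1.6 3.7 1.8
   vertex 2.8 4.9 0.1
   vertex 0.6 2.7 0.6
  endloop
 endfacet
 facet normal -0.760 0.643 0.097
  outer loop
   vertex 1.6 3.7 1.8
   vertex 0.6 2.7 0.6
   vertex 1.5 3.1 5.0
  endloop
 endfacet
 facet normal -0.604 0.786 0.129
  outer loop
   vertex 1.6 3.7 1.8
   vertex 1.5 3.1 5.0
   vertex 2.8 4.9 0.1
  endloop
 endfacet
 facet normal -0.328 -0.725 -0.606
  outer loop
   vertex 4.2 0.4 1.4
   vertex 0.6 2.7 0.6
   vertex 4.5 1.1 0.4
  endloop
 endfacet
 facet normal -0.502 -0.847 -0.176
  outer loop
   vertex 4.2 0.4 1.4
   vertex 3.9 0.1 3.7
   vertex 0.6 2.7 0.6
  endloop
 endfacet
 facet normal 0.923 -0.384 0.008
  outer loop
   vertex 4.4 0.9 2.3
   vertex 4.2 0.4 1.4
   vertex 4.5 1.1 0.4
  endloop
 endfacet
 facet normal 0.888 -0.456 0.056
  outer loop
   vertex 4.4 0.9 2.3
   vertex 3.9 0.1 3.7
   vertex 4.2 0.4 1.4
  endloop
 endfacet
 facet normal 0.699 0.272 0.662
  outer loop
   vertex 3.1 4.1 2.9
   vertex 1.5 3.1 5.0
   vertex 3.9 0.1 3.7
  endloop
 endfacet
 facet normal 0.852 0.261 0.454
  outer loop
   vertex 3.1 4.1 2.9
   vertex 3.9 0.1 3.7
   vertex 4.4 0.9 2.3
  endloop
 endfacet
 facet normal -0.205 0.935 0.289
  outer loop
   vertex 3.1 4.1 2.9
   vertex 2.8 4.9 0.1
   vertex 1.5 3.1 5.0
  endloop
 endfacet
 facet normal 0.912 0.410 0.019
  outer loop
   vertex 3.1 4.1 2.9
   vertex 4.5 1.1 0.4
   vertex 2.8 4.9 0.1
  endloop
 endfacet
 facet normal 0.929 0.361 0.087
  outer loop
   vertex 3.1 4.1 2.9
   vertex 4.4 0.9 2.3
   vertex 4.5 1.1 0.4
  endloop
 endfacet
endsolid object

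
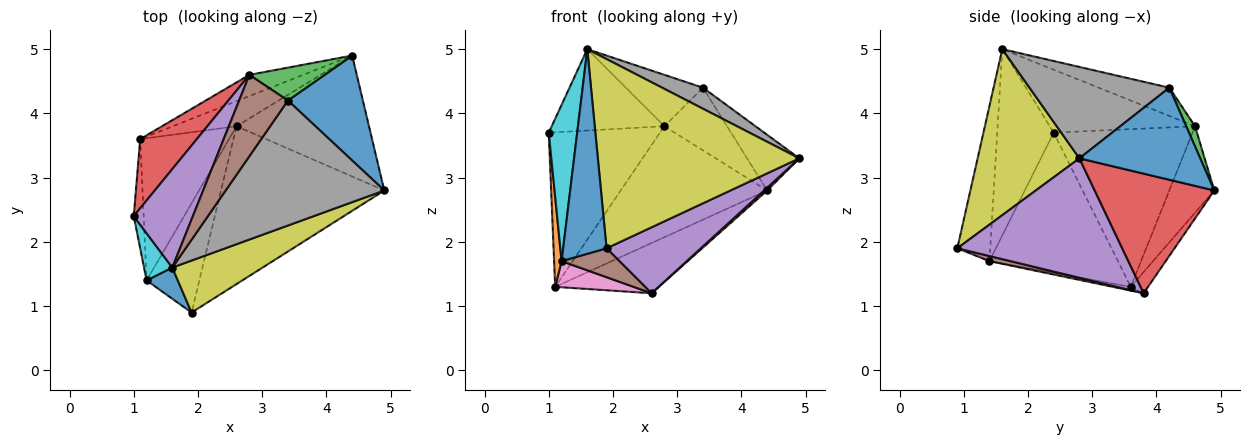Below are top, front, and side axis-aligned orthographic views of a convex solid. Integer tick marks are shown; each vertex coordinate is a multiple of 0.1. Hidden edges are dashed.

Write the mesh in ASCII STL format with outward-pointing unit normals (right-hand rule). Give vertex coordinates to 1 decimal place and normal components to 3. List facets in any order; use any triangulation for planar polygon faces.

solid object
 facet normal 0.735 0.318 0.599
  outer loop
   vertex 3.4 4.2 4.4
   vertex 4.9 2.8 3.3
   vertex 4.4 4.9 2.8
  endloop
 endfacet
 facet normal -0.996 -0.058 -0.071
  outer loop
   vertex 1.2 1.4 1.7
   vertex 1.0 2.4 3.7
   vertex 1.1 3.6 1.3
  endloop
 endfacet
 facet normal -0.147 0.885 -0.442
  outer loop
   vertex 2.6 3.8 1.2
   vertex 1.1 3.6 1.3
   vertex 4.4 4.9 2.8
  endloop
 endfacet
 facet normal 0.670 -0.017 -0.742
  outer loop
   vertex 2.6 3.8 1.2
   vertex 4.4 4.9 2.8
   vertex 4.9 2.8 3.3
  endloop
 endfacet
 facet normal 0.559 -0.320 -0.765
  outer loop
   vertex 2.6 3.8 1.2
   vertex 4.9 2.8 3.3
   vertex 1.9 0.9 1.9
  endloop
 endfacet
 facet normal 0.093 -0.255 -0.963
  outer loop
   vertex 2.6 3.8 1.2
   vertex 1.9 0.9 1.9
   vertex 1.2 1.4 1.7
  endloop
 endfacet
 facet normal -0.041 -0.181 -0.983
  outer loop
   vertex 2.6 3.8 1.2
   vertex 1.2 1.4 1.7
   vertex 1.1 3.6 1.3
  endloop
 endfacet
 facet normal 0.494 -0.144 0.857
  outer loop
   vertex 1.6 1.6 5.0
   vertex 4.9 2.8 3.3
   vertex 3.4 4.2 4.4
  endloop
 endfacet
 facet normal 0.438 -0.867 0.238
  outer loop
   vertex 1.6 1.6 5.0
   vertex 1.9 0.9 1.9
   vertex 4.9 2.8 3.3
  endloop
 endfacet
 facet normal -0.885 -0.446 0.134
  outer loop
   vertex 1.6 1.6 5.0
   vertex 1.0 2.4 3.7
   vertex 1.2 1.4 1.7
  endloop
 endfacet
 facet normal -0.600 -0.791 0.121
  outer loop
   vertex 1.6 1.6 5.0
   vertex 1.2 1.4 1.7
   vertex 1.9 0.9 1.9
  endloop
 endfacet
 facet normal -0.289 0.940 -0.180
  outer loop
   vertex 2.8 4.6 3.8
   vertex 4.4 4.9 2.8
   vertex 1.1 3.6 1.3
  endloop
 endfacet
 facet normal 0.124 0.878 0.462
  outer loop
   vertex 2.8 4.6 3.8
   vertex 3.4 4.2 4.4
   vertex 4.4 4.9 2.8
  endloop
 endfacet
 facet normal -0.751 0.602 0.270
  outer loop
   vertex 2.8 4.6 3.8
   vertex 1.1 3.6 1.3
   vertex 1.0 2.4 3.7
  endloop
 endfacet
 facet normal -0.635 0.492 0.596
  outer loop
   vertex 2.8 4.6 3.8
   vertex 1.0 2.4 3.7
   vertex 1.6 1.6 5.0
  endloop
 endfacet
 facet normal -0.440 0.480 0.759
  outer loop
   vertex 2.8 4.6 3.8
   vertex 1.6 1.6 5.0
   vertex 3.4 4.2 4.4
  endloop
 endfacet
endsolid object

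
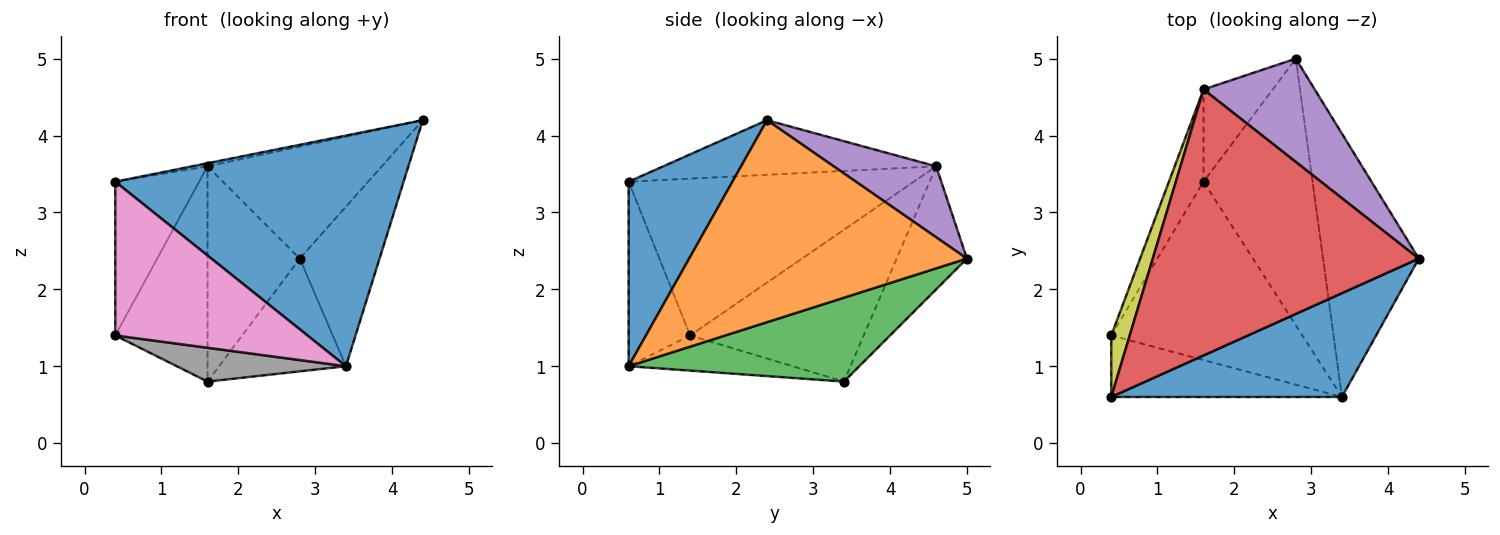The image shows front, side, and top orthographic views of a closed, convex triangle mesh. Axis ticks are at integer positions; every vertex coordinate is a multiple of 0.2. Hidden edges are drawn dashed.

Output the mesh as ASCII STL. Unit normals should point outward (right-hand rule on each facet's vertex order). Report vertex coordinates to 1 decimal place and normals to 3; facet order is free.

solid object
 facet normal 0.312 -0.866 0.390
  outer loop
   vertex 3.4 0.6 1.0
   vertex 4.4 2.4 4.2
   vertex 0.4 0.6 3.4
  endloop
 endfacet
 facet normal 0.875 0.251 -0.415
  outer loop
   vertex 3.4 0.6 1.0
   vertex 2.8 5.0 2.4
   vertex 4.4 2.4 4.2
  endloop
 endfacet
 facet normal 0.578 0.318 -0.751
  outer loop
   vertex 3.4 0.6 1.0
   vertex 1.6 3.4 0.8
   vertex 2.8 5.0 2.4
  endloop
 endfacet
 facet normal -0.201 0.011 0.980
  outer loop
   vertex 1.6 4.6 3.6
   vertex 0.4 0.6 3.4
   vertex 4.4 2.4 4.2
  endloop
 endfacet
 facet normal 0.397 0.675 0.622
  outer loop
   vertex 1.6 4.6 3.6
   vertex 4.4 2.4 4.2
   vertex 2.8 5.0 2.4
  endloop
 endfacet
 facet normal -0.574 0.753 -0.323
  outer loop
   vertex 1.6 4.6 3.6
   vertex 2.8 5.0 2.4
   vertex 1.6 3.4 0.8
  endloop
 endfacet
 facet normal -0.285 -0.890 -0.356
  outer loop
   vertex 0.4 1.4 1.4
   vertex 3.4 0.6 1.0
   vertex 0.4 0.6 3.4
  endloop
 endfacet
 facet normal -0.178 -0.183 -0.967
  outer loop
   vertex 0.4 1.4 1.4
   vertex 1.6 3.4 0.8
   vertex 3.4 0.6 1.0
  endloop
 endfacet
 facet normal -0.953 0.280 0.112
  outer loop
   vertex 0.4 1.4 1.4
   vertex 0.4 0.6 3.4
   vertex 1.6 4.6 3.6
  endloop
 endfacet
 facet normal -0.866 0.460 -0.197
  outer loop
   vertex 0.4 1.4 1.4
   vertex 1.6 4.6 3.6
   vertex 1.6 3.4 0.8
  endloop
 endfacet
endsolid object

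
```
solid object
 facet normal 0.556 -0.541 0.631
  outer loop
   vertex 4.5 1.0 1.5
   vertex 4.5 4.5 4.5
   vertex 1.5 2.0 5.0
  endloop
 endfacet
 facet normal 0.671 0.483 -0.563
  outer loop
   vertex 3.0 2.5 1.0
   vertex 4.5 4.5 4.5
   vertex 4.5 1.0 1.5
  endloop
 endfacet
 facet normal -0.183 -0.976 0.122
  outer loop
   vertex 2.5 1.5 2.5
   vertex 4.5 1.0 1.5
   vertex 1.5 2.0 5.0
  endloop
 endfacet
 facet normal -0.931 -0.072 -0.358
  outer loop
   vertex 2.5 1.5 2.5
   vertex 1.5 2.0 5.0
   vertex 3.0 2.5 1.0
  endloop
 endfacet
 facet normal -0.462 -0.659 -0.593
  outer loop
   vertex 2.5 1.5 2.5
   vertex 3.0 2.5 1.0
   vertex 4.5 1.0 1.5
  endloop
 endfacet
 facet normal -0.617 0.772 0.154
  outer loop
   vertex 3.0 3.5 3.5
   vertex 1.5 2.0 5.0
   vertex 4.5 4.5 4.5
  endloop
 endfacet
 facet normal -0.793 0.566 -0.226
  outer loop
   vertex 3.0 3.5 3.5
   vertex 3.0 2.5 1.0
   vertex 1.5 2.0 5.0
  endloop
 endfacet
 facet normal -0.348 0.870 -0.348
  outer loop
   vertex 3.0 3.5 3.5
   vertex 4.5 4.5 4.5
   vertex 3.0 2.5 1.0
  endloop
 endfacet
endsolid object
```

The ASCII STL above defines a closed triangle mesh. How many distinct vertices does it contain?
6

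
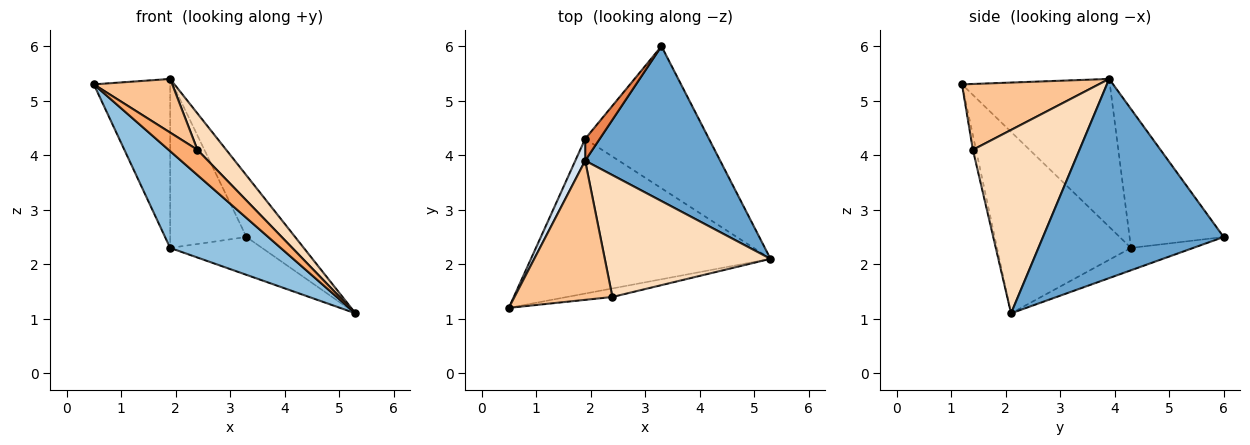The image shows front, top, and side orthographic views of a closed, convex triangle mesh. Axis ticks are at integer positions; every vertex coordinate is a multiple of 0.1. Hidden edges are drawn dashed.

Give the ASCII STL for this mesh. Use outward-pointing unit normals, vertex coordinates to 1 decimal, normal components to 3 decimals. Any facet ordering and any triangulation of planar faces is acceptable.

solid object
 facet normal 0.808 0.218 0.548
  outer loop
   vertex 1.9 3.9 5.4
   vertex 5.3 2.1 1.1
   vertex 3.3 6.0 2.5
  endloop
 endfacet
 facet normal -0.540 -0.446 -0.713
  outer loop
   vertex 1.9 4.3 2.3
   vertex 5.3 2.1 1.1
   vertex 0.5 1.2 5.3
  endloop
 endfacet
 facet normal -0.172 0.254 -0.952
  outer loop
   vertex 1.9 4.3 2.3
   vertex 3.3 6.0 2.5
   vertex 5.3 2.1 1.1
  endloop
 endfacet
 facet normal -0.887 0.458 0.059
  outer loop
   vertex 1.9 4.3 2.3
   vertex 0.5 1.2 5.3
   vertex 1.9 3.9 5.4
  endloop
 endfacet
 facet normal -0.774 0.628 0.081
  outer loop
   vertex 1.9 4.3 2.3
   vertex 1.9 3.9 5.4
   vertex 3.3 6.0 2.5
  endloop
 endfacet
 facet normal -0.102 -0.942 -0.318
  outer loop
   vertex 2.4 1.4 4.1
   vertex 0.5 1.2 5.3
   vertex 5.3 2.1 1.1
  endloop
 endfacet
 facet normal 0.531 -0.305 0.790
  outer loop
   vertex 2.4 1.4 4.1
   vertex 1.9 3.9 5.4
   vertex 0.5 1.2 5.3
  endloop
 endfacet
 facet normal 0.727 -0.196 0.657
  outer loop
   vertex 2.4 1.4 4.1
   vertex 5.3 2.1 1.1
   vertex 1.9 3.9 5.4
  endloop
 endfacet
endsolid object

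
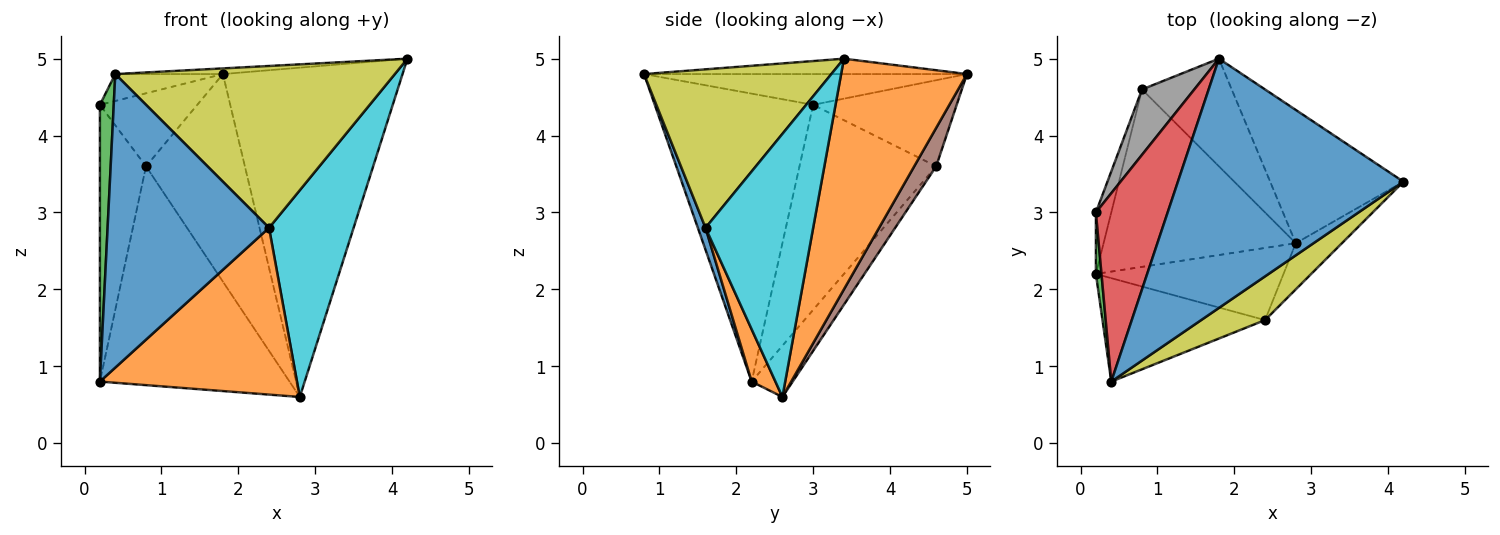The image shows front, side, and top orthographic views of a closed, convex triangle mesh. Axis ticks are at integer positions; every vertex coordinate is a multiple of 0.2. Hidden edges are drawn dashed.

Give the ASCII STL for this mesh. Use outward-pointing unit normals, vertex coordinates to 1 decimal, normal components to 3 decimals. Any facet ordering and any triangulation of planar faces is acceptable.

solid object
 facet normal -0.068 0.023 0.997
  outer loop
   vertex 0.4 0.8 4.8
   vertex 4.2 3.4 5.0
   vertex 1.8 5.0 4.8
  endloop
 endfacet
 facet normal 0.545 0.777 -0.315
  outer loop
   vertex 2.8 2.6 0.6
   vertex 1.8 5.0 4.8
   vertex 4.2 3.4 5.0
  endloop
 endfacet
 facet normal -0.996 -0.087 0.019
  outer loop
   vertex 0.2 3.0 4.4
   vertex 0.2 2.2 0.8
   vertex 0.4 0.8 4.8
  endloop
 endfacet
 facet normal -0.391 0.130 0.911
  outer loop
   vertex 0.2 3.0 4.4
   vertex 0.4 0.8 4.8
   vertex 1.8 5.0 4.8
  endloop
 endfacet
 facet normal -0.166 0.766 -0.621
  outer loop
   vertex 0.8 4.6 3.6
   vertex 2.8 2.6 0.6
   vertex 0.2 2.2 0.8
  endloop
 endfacet
 facet normal 0.194 0.871 -0.452
  outer loop
   vertex 0.8 4.6 3.6
   vertex 1.8 5.0 4.8
   vertex 2.8 2.6 0.6
  endloop
 endfacet
 facet normal -0.945 0.319 -0.071
  outer loop
   vertex 0.8 4.6 3.6
   vertex 0.2 2.2 0.8
   vertex 0.2 3.0 4.4
  endloop
 endfacet
 facet normal -0.739 0.502 0.449
  outer loop
   vertex 0.8 4.6 3.6
   vertex 0.2 3.0 4.4
   vertex 1.8 5.0 4.8
  endloop
 endfacet
 facet normal 0.543 -0.811 0.219
  outer loop
   vertex 2.4 1.6 2.8
   vertex 4.2 3.4 5.0
   vertex 0.4 0.8 4.8
  endloop
 endfacet
 facet normal 0.779 -0.612 -0.137
  outer loop
   vertex 2.4 1.6 2.8
   vertex 2.8 2.6 0.6
   vertex 4.2 3.4 5.0
  endloop
 endfacet
 facet normal 0.045 -0.942 -0.332
  outer loop
   vertex 2.4 1.6 2.8
   vertex 0.4 0.8 4.8
   vertex 0.2 2.2 0.8
  endloop
 endfacet
 facet normal 0.110 -0.912 -0.395
  outer loop
   vertex 2.4 1.6 2.8
   vertex 0.2 2.2 0.8
   vertex 2.8 2.6 0.6
  endloop
 endfacet
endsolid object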